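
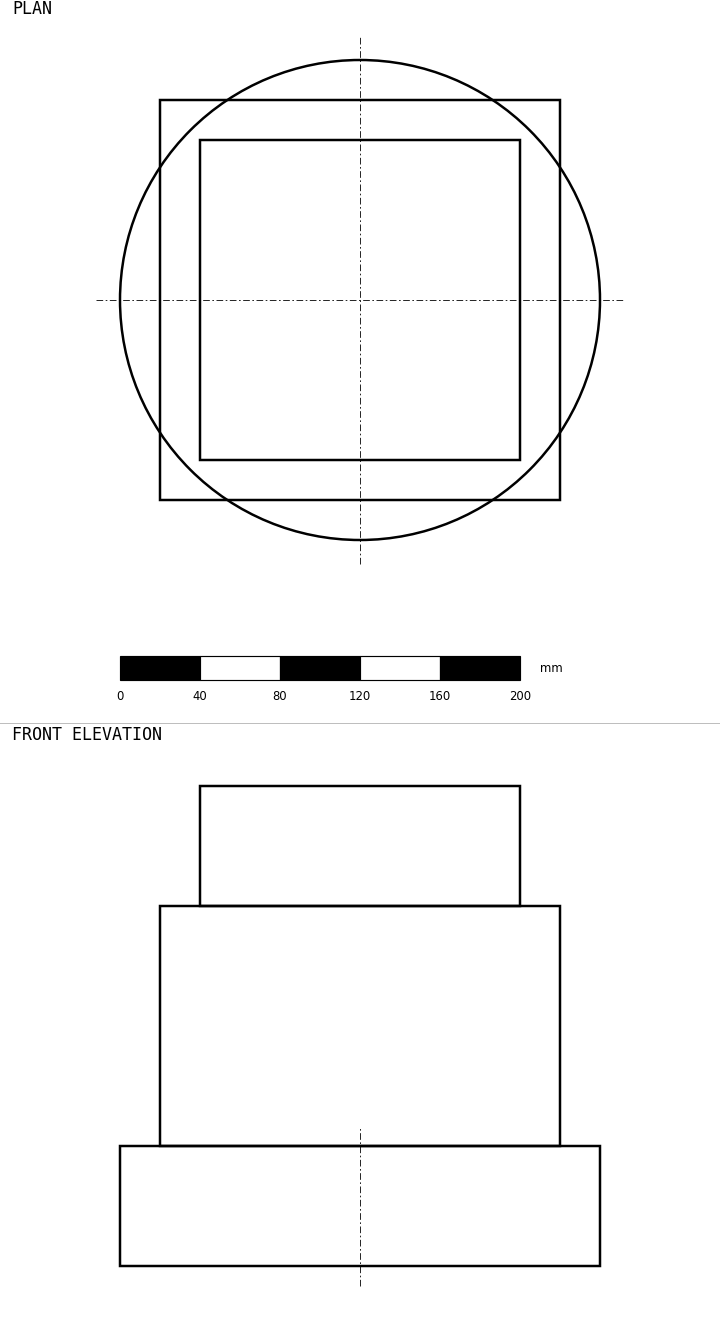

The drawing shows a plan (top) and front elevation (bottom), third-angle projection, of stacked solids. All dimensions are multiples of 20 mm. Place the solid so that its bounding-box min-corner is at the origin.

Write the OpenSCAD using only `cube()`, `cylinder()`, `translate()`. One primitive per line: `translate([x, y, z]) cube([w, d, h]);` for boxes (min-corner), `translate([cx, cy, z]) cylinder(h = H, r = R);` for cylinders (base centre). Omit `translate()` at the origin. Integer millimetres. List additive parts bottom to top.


translate([120, 120, 0]) cylinder(h = 60, r = 120);
translate([20, 20, 60]) cube([200, 200, 120]);
translate([40, 40, 180]) cube([160, 160, 60]);


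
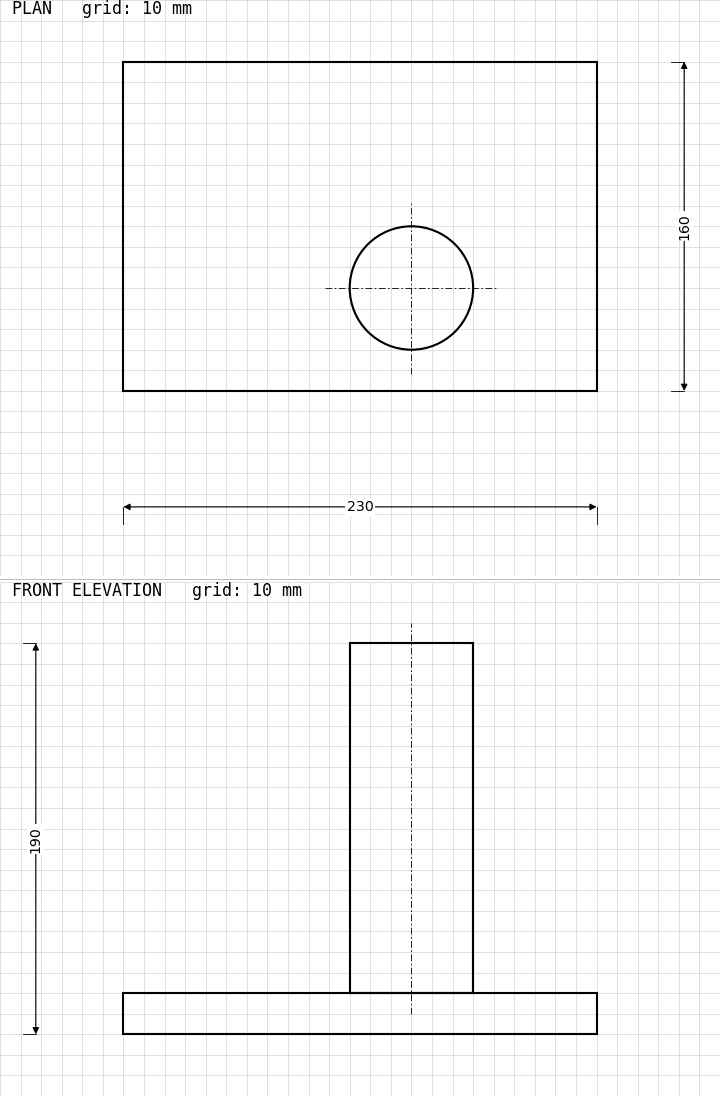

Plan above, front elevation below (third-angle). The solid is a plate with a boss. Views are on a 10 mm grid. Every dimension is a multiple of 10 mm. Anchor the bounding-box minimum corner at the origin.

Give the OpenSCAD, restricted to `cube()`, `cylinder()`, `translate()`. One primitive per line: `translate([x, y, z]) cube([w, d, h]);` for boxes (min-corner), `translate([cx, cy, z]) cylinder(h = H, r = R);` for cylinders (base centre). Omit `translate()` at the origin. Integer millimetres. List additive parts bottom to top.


cube([230, 160, 20]);
translate([140, 50, 20]) cylinder(h = 170, r = 30);


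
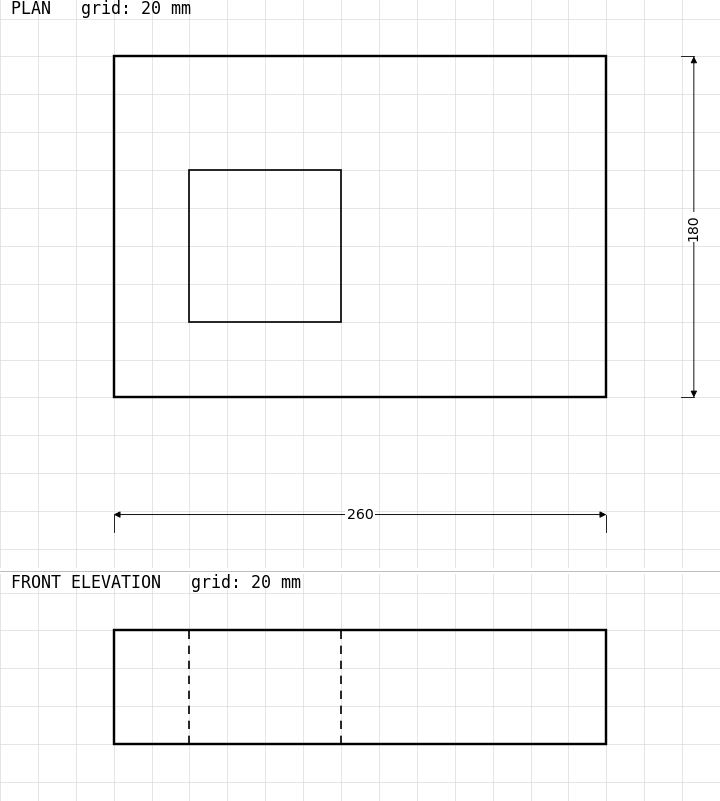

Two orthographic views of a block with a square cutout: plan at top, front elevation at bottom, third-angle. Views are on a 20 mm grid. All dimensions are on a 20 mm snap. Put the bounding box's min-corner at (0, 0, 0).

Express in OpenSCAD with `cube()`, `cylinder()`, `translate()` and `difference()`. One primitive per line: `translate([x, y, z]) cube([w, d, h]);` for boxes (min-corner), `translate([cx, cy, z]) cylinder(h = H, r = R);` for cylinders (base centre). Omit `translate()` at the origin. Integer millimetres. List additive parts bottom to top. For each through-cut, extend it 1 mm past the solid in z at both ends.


difference() {
  cube([260, 180, 60]);
  translate([40, 40, -1]) cube([80, 80, 62]);
}


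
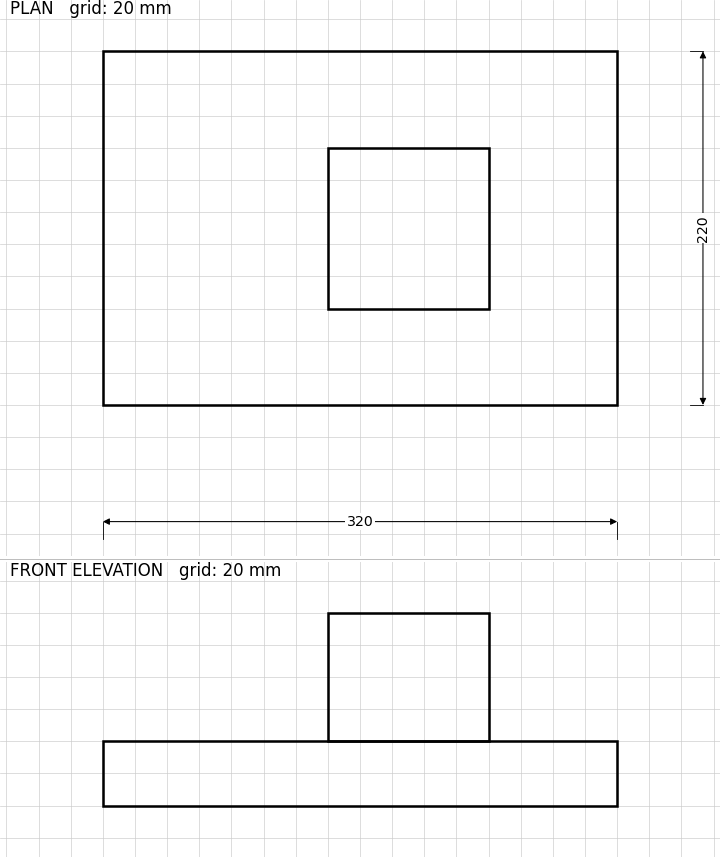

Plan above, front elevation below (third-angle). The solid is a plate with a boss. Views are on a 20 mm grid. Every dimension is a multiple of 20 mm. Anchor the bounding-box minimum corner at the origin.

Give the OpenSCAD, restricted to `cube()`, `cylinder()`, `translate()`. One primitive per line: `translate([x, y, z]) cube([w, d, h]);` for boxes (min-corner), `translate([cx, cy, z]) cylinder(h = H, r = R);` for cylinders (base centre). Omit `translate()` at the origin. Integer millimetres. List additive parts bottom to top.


cube([320, 220, 40]);
translate([140, 60, 40]) cube([100, 100, 80]);


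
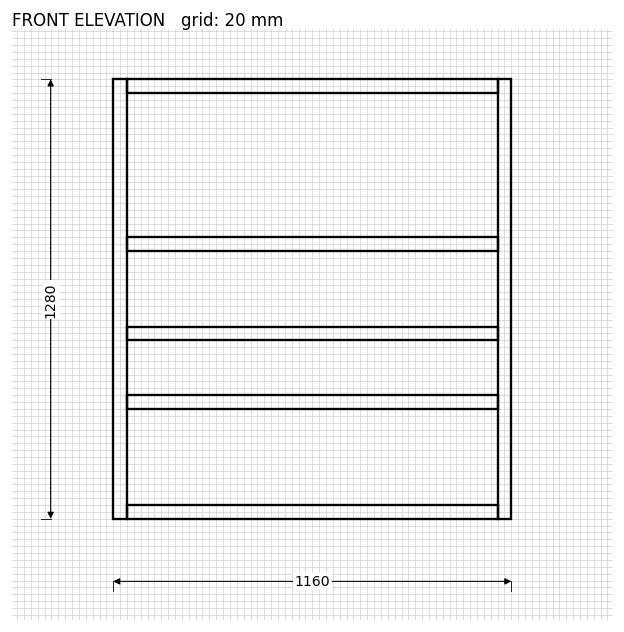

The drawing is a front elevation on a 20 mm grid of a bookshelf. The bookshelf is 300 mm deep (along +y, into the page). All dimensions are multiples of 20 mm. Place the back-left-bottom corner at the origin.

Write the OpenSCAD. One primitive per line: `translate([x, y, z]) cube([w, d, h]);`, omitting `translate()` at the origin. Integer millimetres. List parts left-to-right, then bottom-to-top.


cube([40, 300, 1280]);
translate([40, 0, 0]) cube([1080, 300, 40]);
translate([40, 0, 320]) cube([1080, 300, 40]);
translate([40, 0, 520]) cube([1080, 300, 40]);
translate([40, 0, 780]) cube([1080, 300, 40]);
translate([40, 0, 1240]) cube([1080, 300, 40]);
translate([1120, 0, 0]) cube([40, 300, 1280]);


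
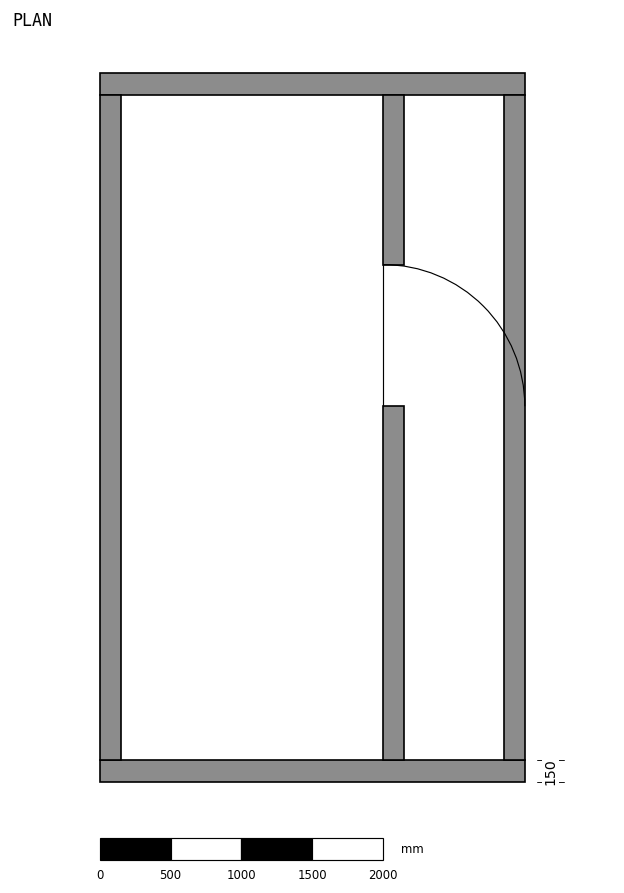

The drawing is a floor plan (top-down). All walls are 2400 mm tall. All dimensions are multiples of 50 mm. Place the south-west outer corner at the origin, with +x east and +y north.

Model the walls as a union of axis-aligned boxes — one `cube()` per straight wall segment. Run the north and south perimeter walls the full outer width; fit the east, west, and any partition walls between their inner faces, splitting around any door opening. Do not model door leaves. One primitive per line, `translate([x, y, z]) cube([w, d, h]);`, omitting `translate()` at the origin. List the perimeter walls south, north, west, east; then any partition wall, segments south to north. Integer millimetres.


cube([3000, 150, 2400]);
translate([0, 4850, 0]) cube([3000, 150, 2400]);
translate([0, 150, 0]) cube([150, 4700, 2400]);
translate([2850, 150, 0]) cube([150, 4700, 2400]);
translate([2000, 150, 0]) cube([150, 2500, 2400]);
translate([2000, 3650, 0]) cube([150, 1200, 2400]);


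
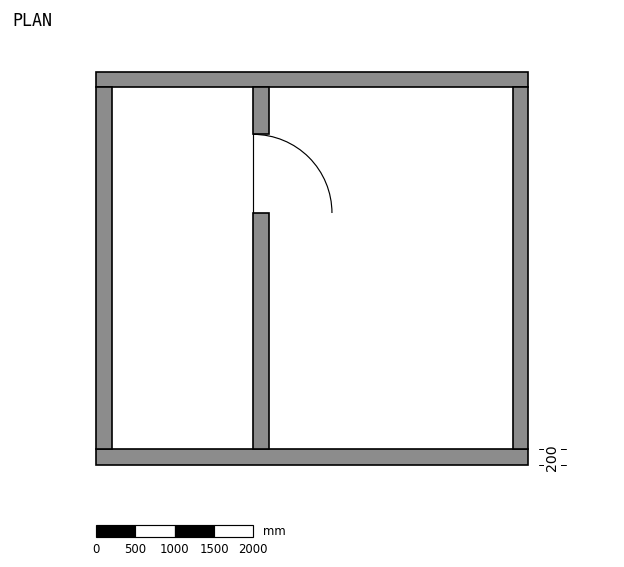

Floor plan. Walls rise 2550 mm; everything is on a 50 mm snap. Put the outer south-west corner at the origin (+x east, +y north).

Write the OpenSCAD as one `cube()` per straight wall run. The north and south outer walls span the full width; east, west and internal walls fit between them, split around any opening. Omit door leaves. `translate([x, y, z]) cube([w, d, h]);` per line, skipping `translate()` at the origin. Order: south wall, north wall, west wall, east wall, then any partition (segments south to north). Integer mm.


cube([5500, 200, 2550]);
translate([0, 4800, 0]) cube([5500, 200, 2550]);
translate([0, 200, 0]) cube([200, 4600, 2550]);
translate([5300, 200, 0]) cube([200, 4600, 2550]);
translate([2000, 200, 0]) cube([200, 3000, 2550]);
translate([2000, 4200, 0]) cube([200, 600, 2550]);


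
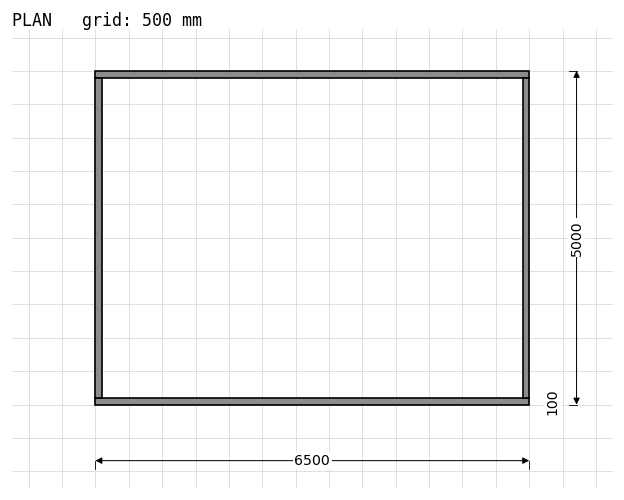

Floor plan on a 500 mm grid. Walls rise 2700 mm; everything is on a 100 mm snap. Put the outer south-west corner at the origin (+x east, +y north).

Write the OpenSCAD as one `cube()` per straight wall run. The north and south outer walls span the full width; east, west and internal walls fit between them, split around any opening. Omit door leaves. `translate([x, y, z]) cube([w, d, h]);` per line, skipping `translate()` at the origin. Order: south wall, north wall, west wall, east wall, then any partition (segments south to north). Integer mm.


cube([6500, 100, 2700]);
translate([0, 4900, 0]) cube([6500, 100, 2700]);
translate([0, 100, 0]) cube([100, 4800, 2700]);
translate([6400, 100, 0]) cube([100, 4800, 2700]);


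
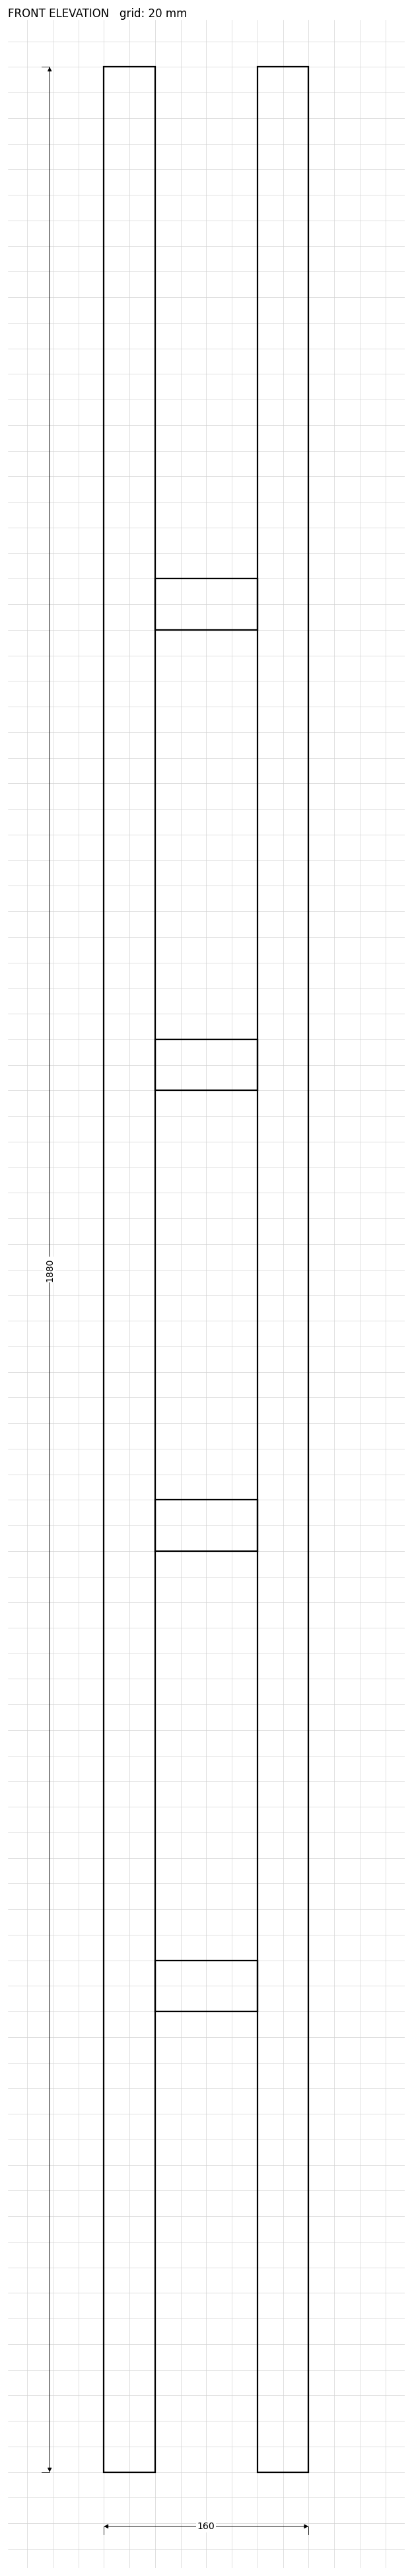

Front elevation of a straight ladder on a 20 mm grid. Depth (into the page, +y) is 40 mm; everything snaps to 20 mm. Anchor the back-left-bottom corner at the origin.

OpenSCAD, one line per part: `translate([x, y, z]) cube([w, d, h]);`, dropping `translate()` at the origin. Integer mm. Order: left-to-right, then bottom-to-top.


cube([40, 40, 1880]);
translate([40, 0, 360]) cube([80, 40, 40]);
translate([40, 0, 720]) cube([80, 40, 40]);
translate([40, 0, 1080]) cube([80, 40, 40]);
translate([40, 0, 1440]) cube([80, 40, 40]);
translate([120, 0, 0]) cube([40, 40, 1880]);


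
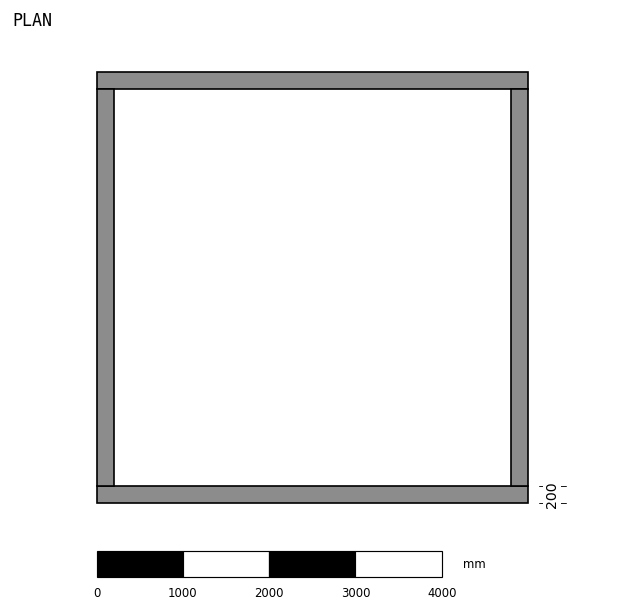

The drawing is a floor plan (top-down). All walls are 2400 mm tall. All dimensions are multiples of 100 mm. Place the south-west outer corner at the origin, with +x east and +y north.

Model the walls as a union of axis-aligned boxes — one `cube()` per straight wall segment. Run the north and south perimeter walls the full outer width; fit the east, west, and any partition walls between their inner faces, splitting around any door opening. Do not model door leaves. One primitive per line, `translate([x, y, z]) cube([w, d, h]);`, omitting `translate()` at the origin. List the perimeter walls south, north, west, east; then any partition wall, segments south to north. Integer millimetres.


cube([5000, 200, 2400]);
translate([0, 4800, 0]) cube([5000, 200, 2400]);
translate([0, 200, 0]) cube([200, 4600, 2400]);
translate([4800, 200, 0]) cube([200, 4600, 2400]);


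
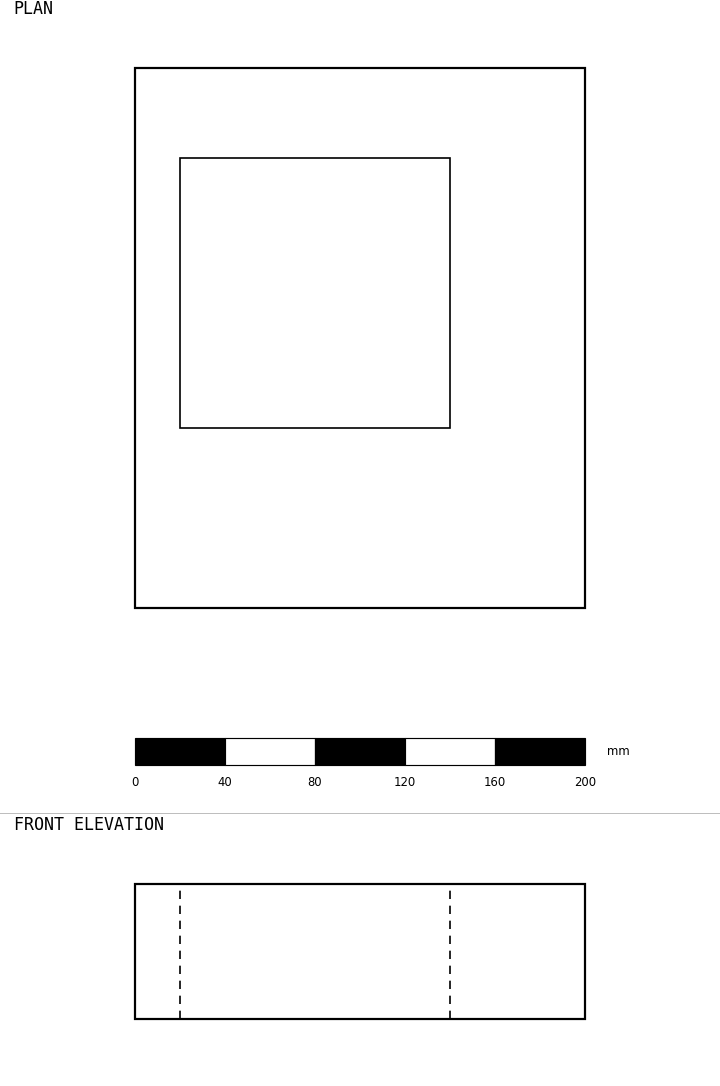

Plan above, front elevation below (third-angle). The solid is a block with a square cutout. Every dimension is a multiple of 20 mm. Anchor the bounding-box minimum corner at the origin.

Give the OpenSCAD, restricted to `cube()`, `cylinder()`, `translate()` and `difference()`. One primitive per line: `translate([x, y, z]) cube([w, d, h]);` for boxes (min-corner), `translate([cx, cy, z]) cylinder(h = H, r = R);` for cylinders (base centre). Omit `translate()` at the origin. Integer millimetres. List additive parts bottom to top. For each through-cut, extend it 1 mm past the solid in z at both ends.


difference() {
  cube([200, 240, 60]);
  translate([20, 80, -1]) cube([120, 120, 62]);
}


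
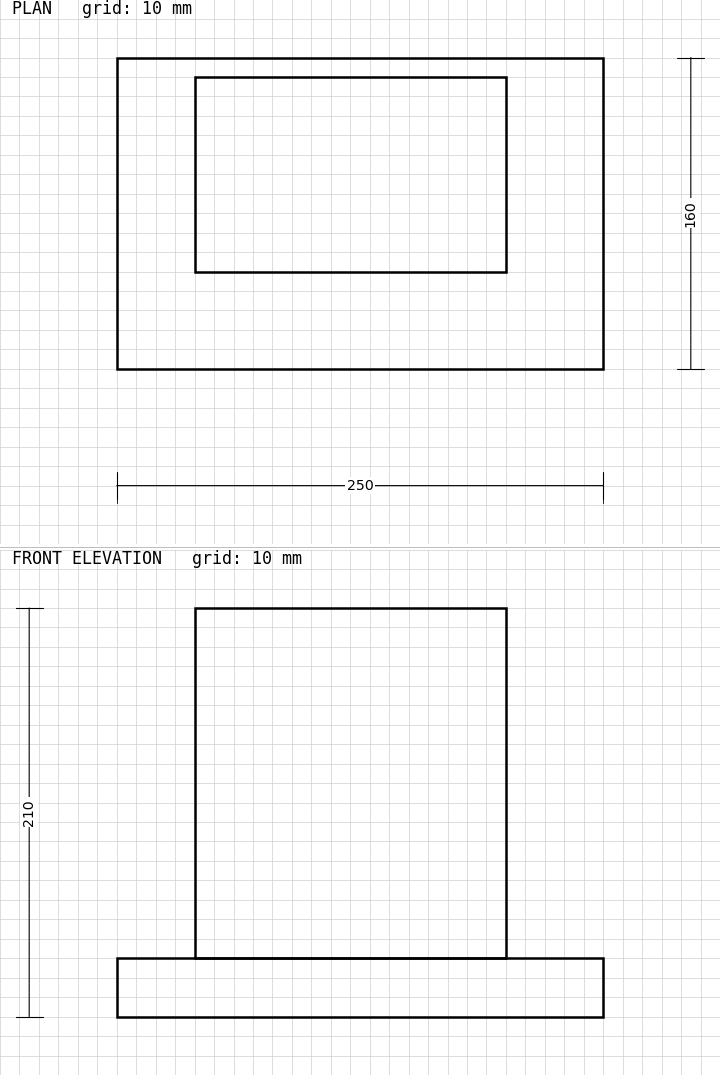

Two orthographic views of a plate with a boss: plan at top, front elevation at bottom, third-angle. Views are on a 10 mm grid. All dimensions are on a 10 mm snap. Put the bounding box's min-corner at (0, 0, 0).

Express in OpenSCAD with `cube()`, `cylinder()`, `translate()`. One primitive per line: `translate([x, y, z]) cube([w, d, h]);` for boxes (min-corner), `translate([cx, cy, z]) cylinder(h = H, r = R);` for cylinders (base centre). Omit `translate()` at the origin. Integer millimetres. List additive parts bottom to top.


cube([250, 160, 30]);
translate([40, 50, 30]) cube([160, 100, 180]);


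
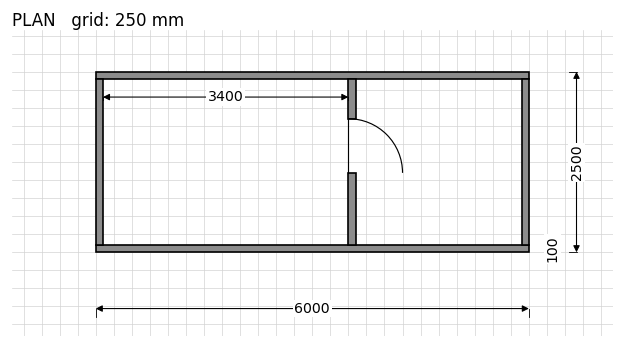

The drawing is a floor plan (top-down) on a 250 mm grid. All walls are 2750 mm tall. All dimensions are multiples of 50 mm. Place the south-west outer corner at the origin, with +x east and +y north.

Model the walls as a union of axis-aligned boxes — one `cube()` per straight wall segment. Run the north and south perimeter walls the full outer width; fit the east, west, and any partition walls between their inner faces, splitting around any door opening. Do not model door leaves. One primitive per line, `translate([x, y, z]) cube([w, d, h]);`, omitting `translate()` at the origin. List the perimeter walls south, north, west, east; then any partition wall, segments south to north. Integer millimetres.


cube([6000, 100, 2750]);
translate([0, 2400, 0]) cube([6000, 100, 2750]);
translate([0, 100, 0]) cube([100, 2300, 2750]);
translate([5900, 100, 0]) cube([100, 2300, 2750]);
translate([3500, 100, 0]) cube([100, 1000, 2750]);
translate([3500, 1850, 0]) cube([100, 550, 2750]);


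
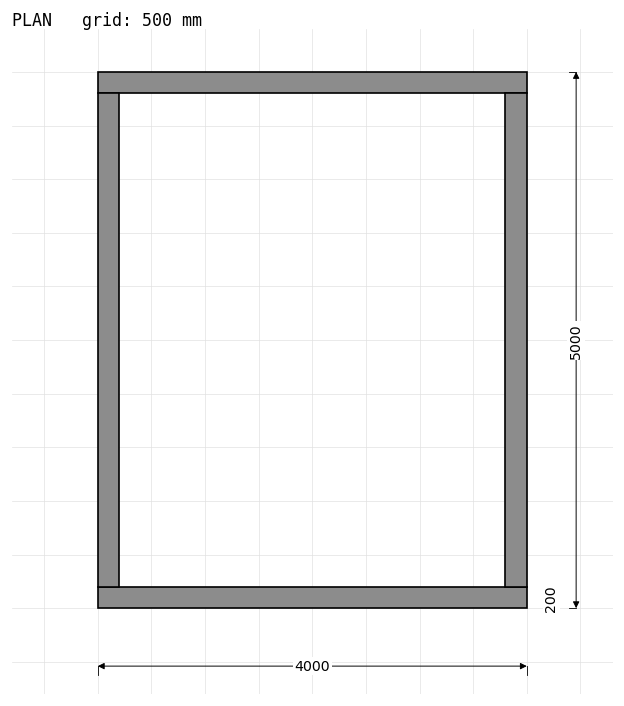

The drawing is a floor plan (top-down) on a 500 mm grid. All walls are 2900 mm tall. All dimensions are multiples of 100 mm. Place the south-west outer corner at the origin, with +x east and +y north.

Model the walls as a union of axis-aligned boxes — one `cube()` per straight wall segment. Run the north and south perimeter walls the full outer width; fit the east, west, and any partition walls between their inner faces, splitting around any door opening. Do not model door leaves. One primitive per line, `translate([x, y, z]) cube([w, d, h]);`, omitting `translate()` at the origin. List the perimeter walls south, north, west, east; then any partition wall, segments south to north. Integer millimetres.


cube([4000, 200, 2900]);
translate([0, 4800, 0]) cube([4000, 200, 2900]);
translate([0, 200, 0]) cube([200, 4600, 2900]);
translate([3800, 200, 0]) cube([200, 4600, 2900]);


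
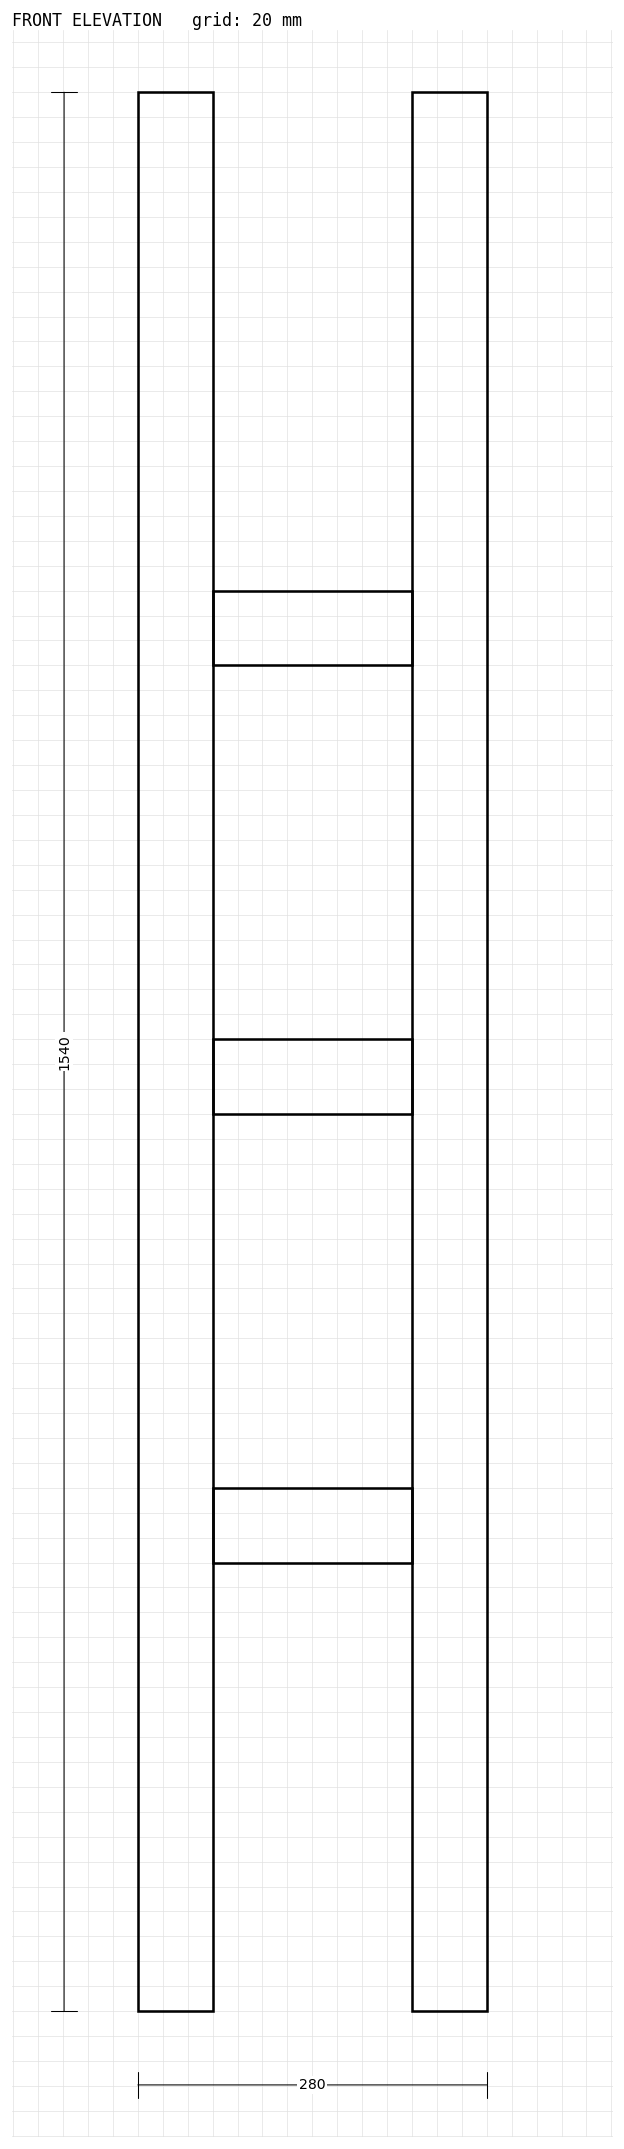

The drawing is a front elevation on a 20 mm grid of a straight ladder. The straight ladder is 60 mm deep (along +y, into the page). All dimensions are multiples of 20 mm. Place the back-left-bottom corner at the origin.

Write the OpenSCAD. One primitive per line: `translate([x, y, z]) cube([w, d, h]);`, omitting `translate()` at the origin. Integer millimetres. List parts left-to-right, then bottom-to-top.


cube([60, 60, 1540]);
translate([60, 0, 360]) cube([160, 60, 60]);
translate([60, 0, 720]) cube([160, 60, 60]);
translate([60, 0, 1080]) cube([160, 60, 60]);
translate([220, 0, 0]) cube([60, 60, 1540]);


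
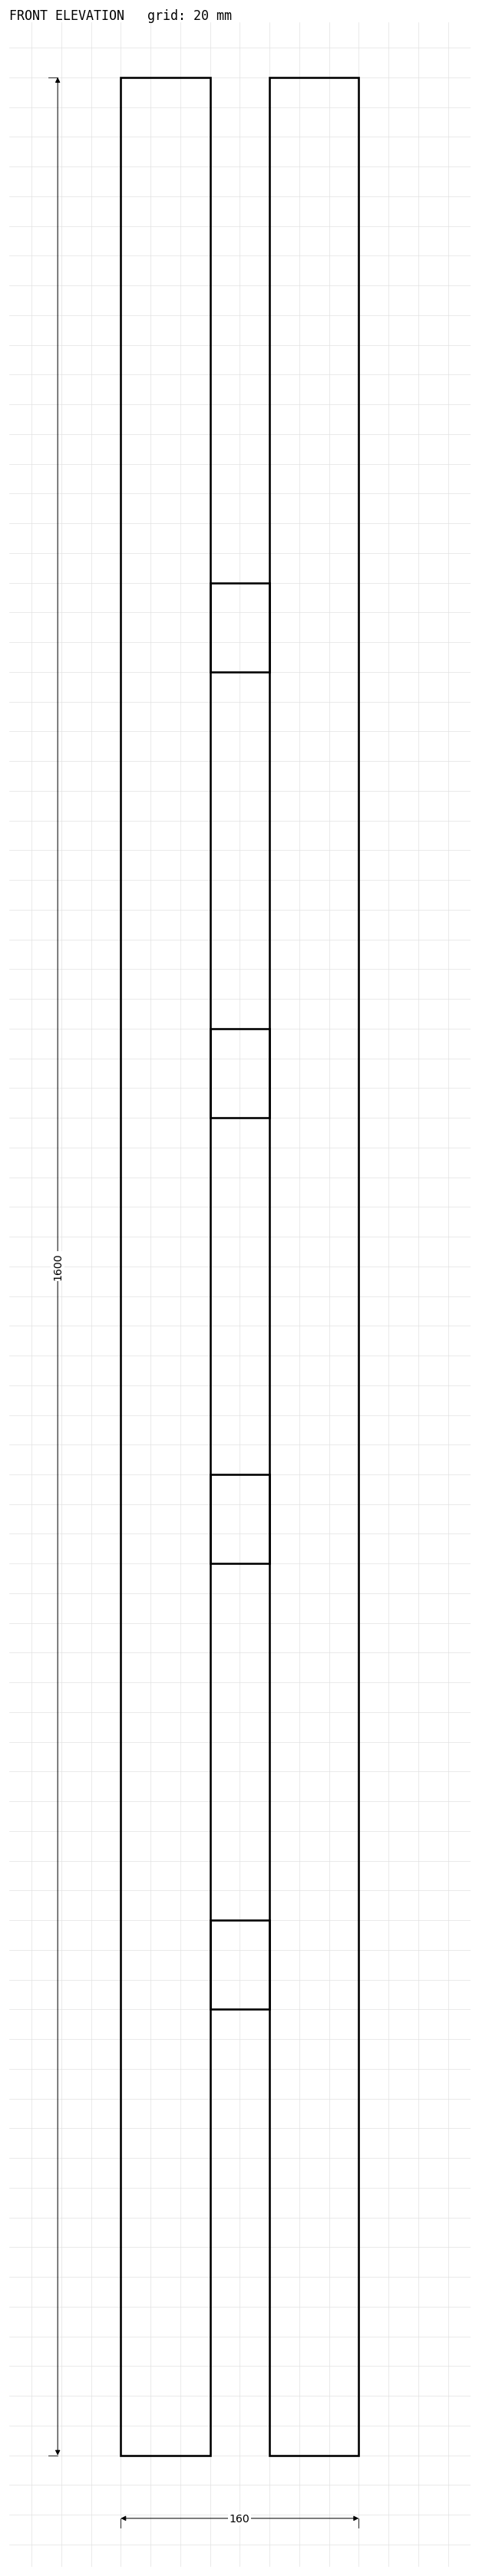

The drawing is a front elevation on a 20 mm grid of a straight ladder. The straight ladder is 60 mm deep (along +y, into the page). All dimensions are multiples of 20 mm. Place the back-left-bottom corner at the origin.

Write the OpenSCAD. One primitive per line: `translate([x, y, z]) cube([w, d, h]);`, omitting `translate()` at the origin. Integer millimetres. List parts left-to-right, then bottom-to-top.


cube([60, 60, 1600]);
translate([60, 0, 300]) cube([40, 60, 60]);
translate([60, 0, 600]) cube([40, 60, 60]);
translate([60, 0, 900]) cube([40, 60, 60]);
translate([60, 0, 1200]) cube([40, 60, 60]);
translate([100, 0, 0]) cube([60, 60, 1600]);


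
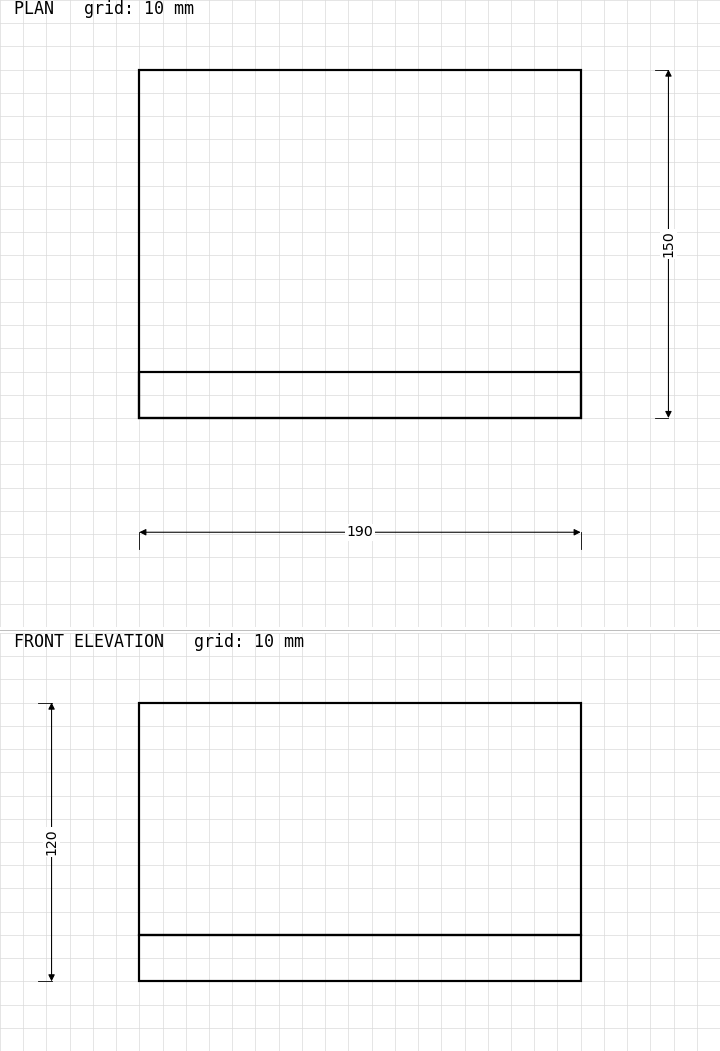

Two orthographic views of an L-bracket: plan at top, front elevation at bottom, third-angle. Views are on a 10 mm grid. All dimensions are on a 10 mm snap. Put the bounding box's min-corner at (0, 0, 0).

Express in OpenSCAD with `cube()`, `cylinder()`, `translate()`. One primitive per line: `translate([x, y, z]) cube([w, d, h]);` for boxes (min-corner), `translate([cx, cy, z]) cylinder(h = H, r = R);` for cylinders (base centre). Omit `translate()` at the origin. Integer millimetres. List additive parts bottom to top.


cube([190, 150, 20]);
translate([0, 0, 20]) cube([190, 20, 100]);


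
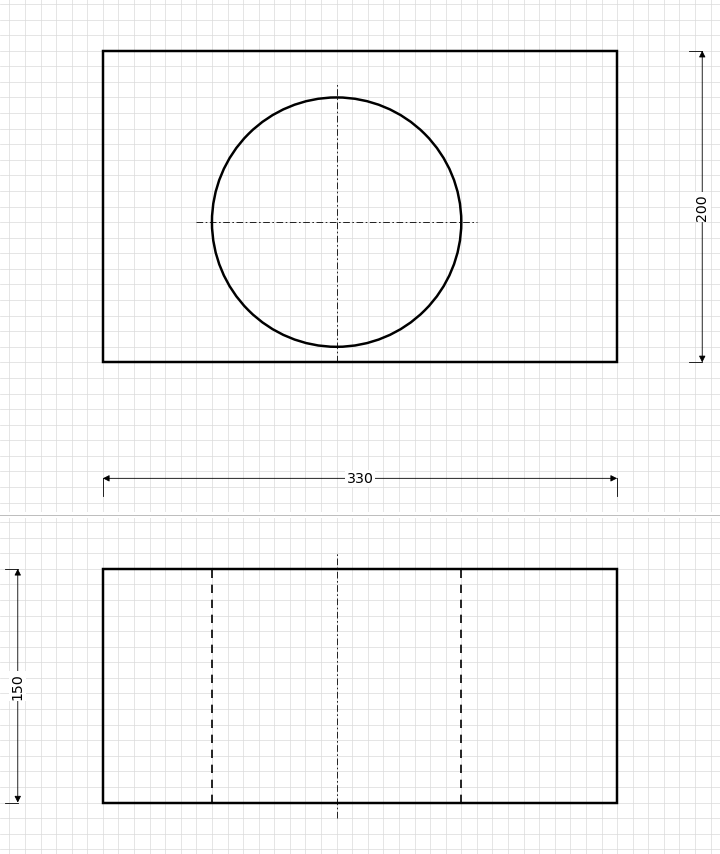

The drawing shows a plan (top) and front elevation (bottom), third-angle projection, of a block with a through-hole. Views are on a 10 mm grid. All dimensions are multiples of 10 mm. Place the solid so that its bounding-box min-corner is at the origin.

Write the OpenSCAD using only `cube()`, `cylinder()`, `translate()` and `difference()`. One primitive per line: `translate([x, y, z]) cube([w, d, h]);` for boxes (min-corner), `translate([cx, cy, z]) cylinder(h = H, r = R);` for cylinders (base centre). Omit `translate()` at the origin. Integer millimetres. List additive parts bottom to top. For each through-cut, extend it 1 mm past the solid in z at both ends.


difference() {
  cube([330, 200, 150]);
  translate([150, 90, -1]) cylinder(h = 152, r = 80);
}


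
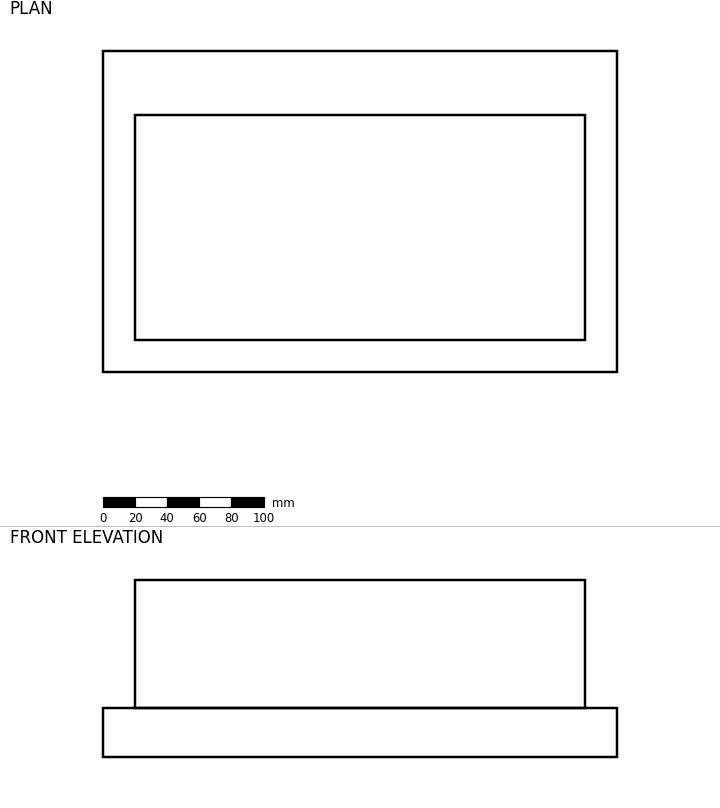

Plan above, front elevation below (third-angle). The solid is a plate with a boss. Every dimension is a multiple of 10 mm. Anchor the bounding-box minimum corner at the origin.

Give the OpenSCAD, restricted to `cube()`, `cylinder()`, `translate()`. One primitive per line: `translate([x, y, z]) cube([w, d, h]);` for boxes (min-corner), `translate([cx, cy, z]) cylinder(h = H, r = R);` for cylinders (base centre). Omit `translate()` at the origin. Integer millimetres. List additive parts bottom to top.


cube([320, 200, 30]);
translate([20, 20, 30]) cube([280, 140, 80]);


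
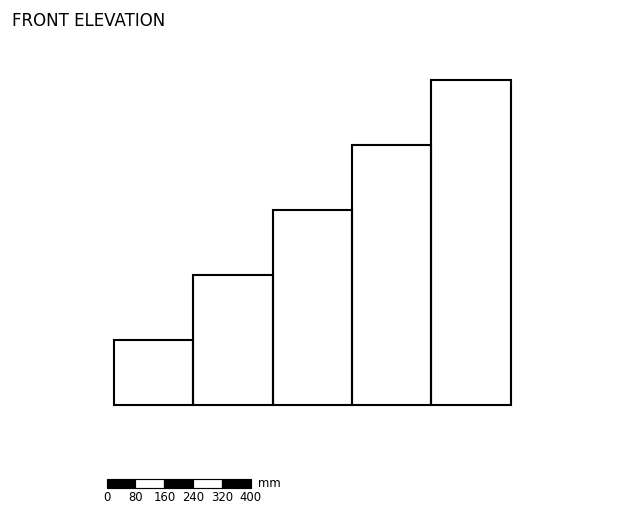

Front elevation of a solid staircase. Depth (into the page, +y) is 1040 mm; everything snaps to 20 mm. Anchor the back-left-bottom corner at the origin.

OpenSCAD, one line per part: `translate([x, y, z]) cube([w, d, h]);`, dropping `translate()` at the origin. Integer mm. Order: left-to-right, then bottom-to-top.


cube([220, 1040, 180]);
translate([220, 0, 0]) cube([220, 1040, 360]);
translate([440, 0, 0]) cube([220, 1040, 540]);
translate([660, 0, 0]) cube([220, 1040, 720]);
translate([880, 0, 0]) cube([220, 1040, 900]);


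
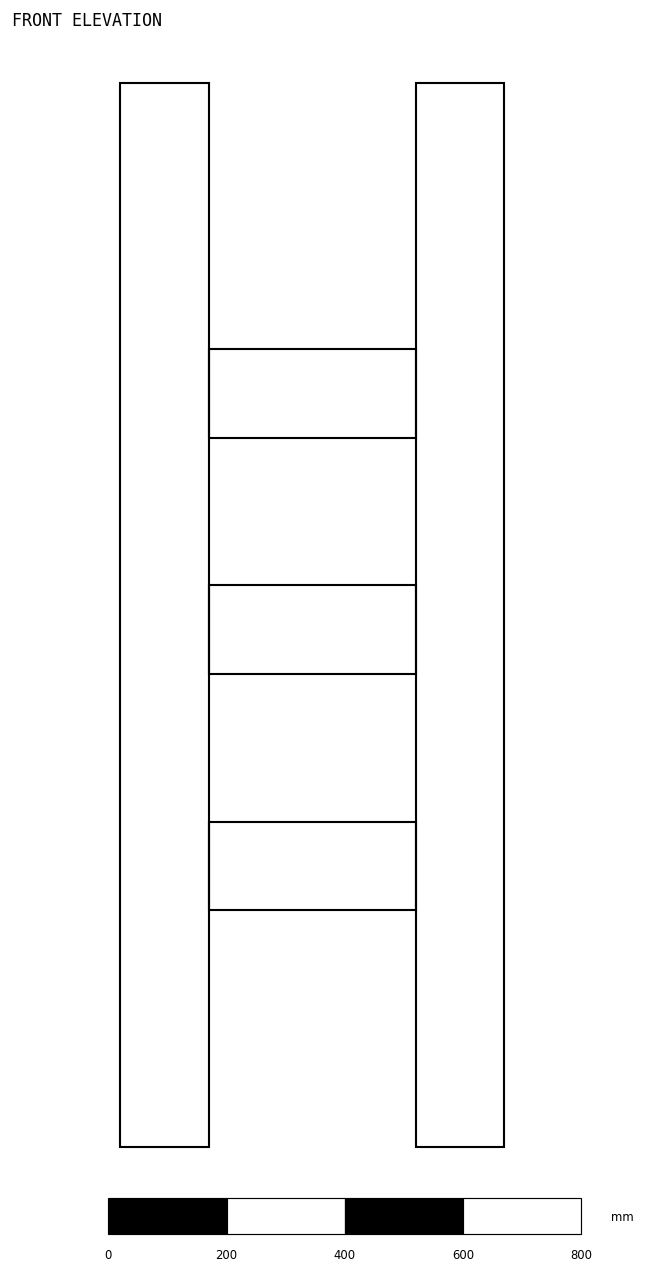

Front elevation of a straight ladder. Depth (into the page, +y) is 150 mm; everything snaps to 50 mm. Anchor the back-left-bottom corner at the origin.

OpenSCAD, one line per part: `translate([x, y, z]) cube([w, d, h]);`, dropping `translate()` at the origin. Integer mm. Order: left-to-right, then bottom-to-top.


cube([150, 150, 1800]);
translate([150, 0, 400]) cube([350, 150, 150]);
translate([150, 0, 800]) cube([350, 150, 150]);
translate([150, 0, 1200]) cube([350, 150, 150]);
translate([500, 0, 0]) cube([150, 150, 1800]);


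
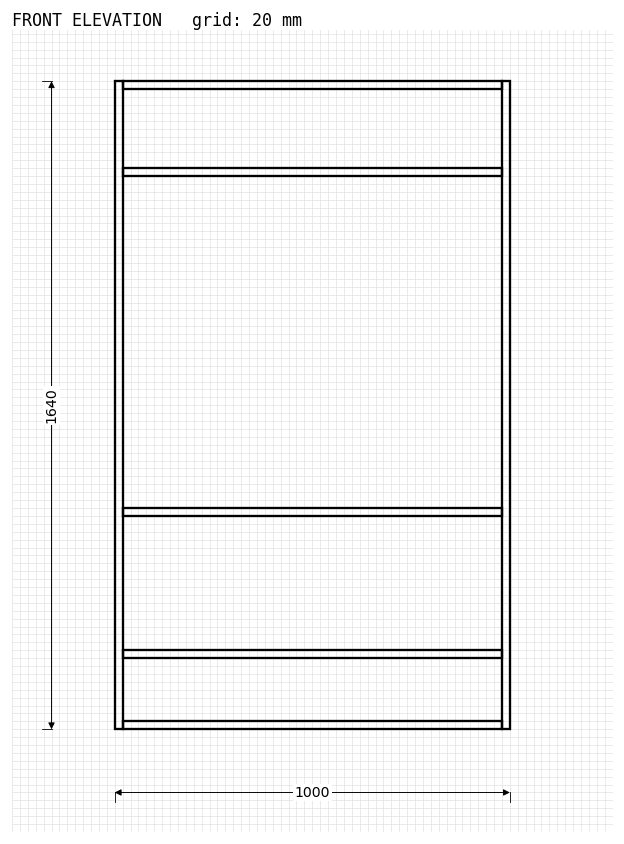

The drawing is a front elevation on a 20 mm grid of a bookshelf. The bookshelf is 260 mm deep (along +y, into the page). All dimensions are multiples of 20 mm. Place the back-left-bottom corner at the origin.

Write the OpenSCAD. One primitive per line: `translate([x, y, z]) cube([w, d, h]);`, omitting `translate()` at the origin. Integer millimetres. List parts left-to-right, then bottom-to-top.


cube([20, 260, 1640]);
translate([20, 0, 0]) cube([960, 260, 20]);
translate([20, 0, 180]) cube([960, 260, 20]);
translate([20, 0, 540]) cube([960, 260, 20]);
translate([20, 0, 1400]) cube([960, 260, 20]);
translate([20, 0, 1620]) cube([960, 260, 20]);
translate([980, 0, 0]) cube([20, 260, 1640]);


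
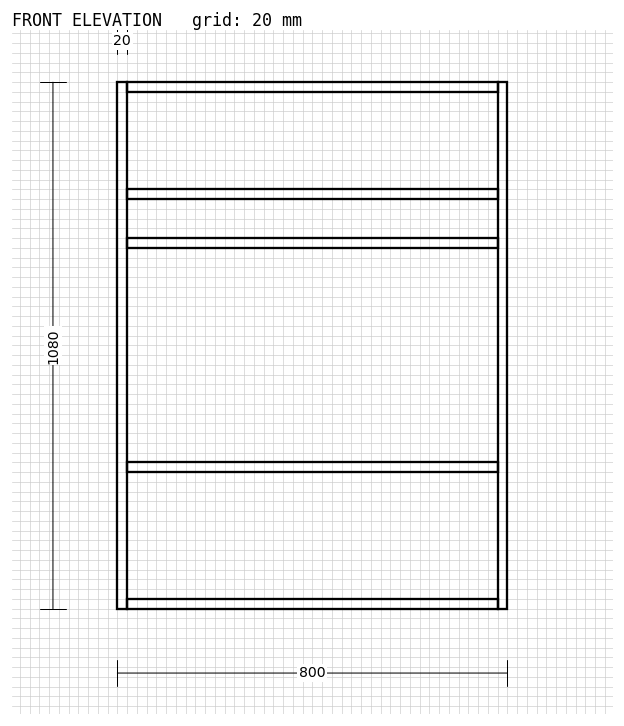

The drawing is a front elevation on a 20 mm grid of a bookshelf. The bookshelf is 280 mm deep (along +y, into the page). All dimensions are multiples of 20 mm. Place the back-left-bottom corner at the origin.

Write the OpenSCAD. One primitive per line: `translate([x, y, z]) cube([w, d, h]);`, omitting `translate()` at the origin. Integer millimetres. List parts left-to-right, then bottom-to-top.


cube([20, 280, 1080]);
translate([20, 0, 0]) cube([760, 280, 20]);
translate([20, 0, 280]) cube([760, 280, 20]);
translate([20, 0, 740]) cube([760, 280, 20]);
translate([20, 0, 840]) cube([760, 280, 20]);
translate([20, 0, 1060]) cube([760, 280, 20]);
translate([780, 0, 0]) cube([20, 280, 1080]);


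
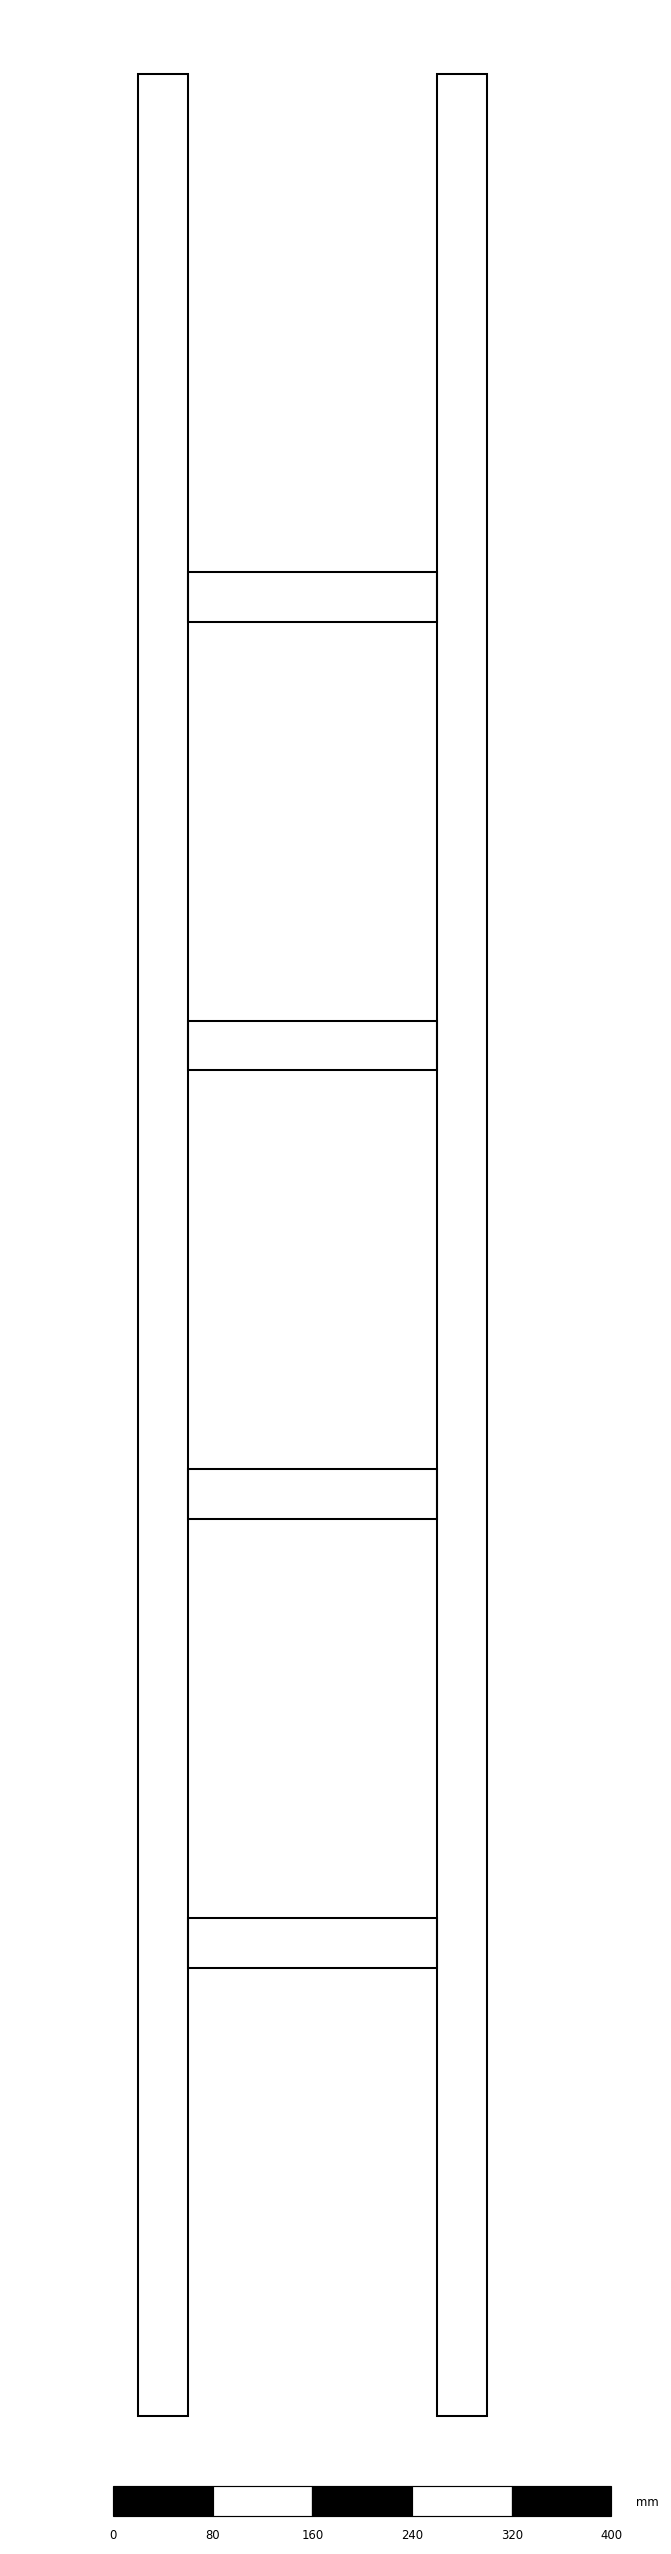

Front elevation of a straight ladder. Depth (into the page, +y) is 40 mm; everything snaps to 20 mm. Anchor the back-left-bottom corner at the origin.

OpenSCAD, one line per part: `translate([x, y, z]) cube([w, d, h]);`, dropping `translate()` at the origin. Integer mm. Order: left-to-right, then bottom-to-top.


cube([40, 40, 1880]);
translate([40, 0, 360]) cube([200, 40, 40]);
translate([40, 0, 720]) cube([200, 40, 40]);
translate([40, 0, 1080]) cube([200, 40, 40]);
translate([40, 0, 1440]) cube([200, 40, 40]);
translate([240, 0, 0]) cube([40, 40, 1880]);


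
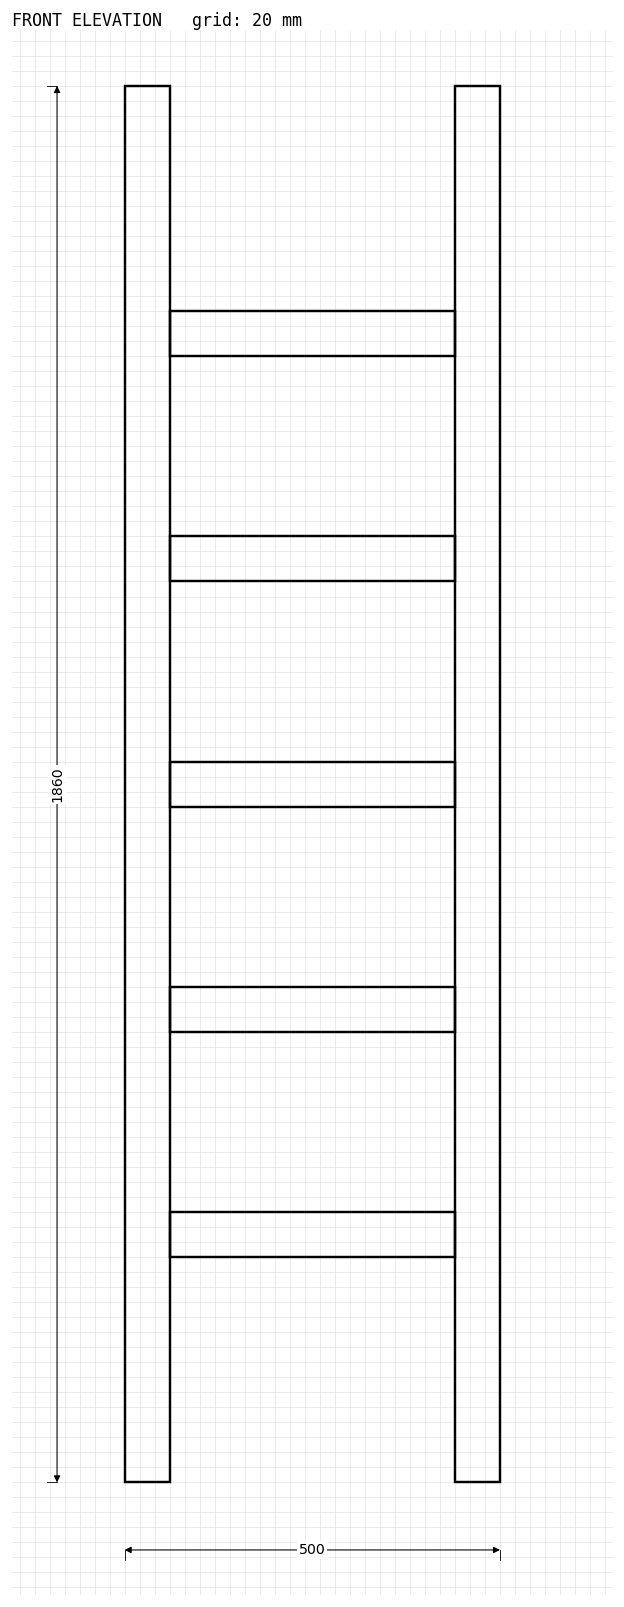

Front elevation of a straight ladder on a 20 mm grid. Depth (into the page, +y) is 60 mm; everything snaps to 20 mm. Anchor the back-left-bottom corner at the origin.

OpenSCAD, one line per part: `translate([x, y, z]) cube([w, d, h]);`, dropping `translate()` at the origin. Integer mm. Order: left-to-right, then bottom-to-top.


cube([60, 60, 1860]);
translate([60, 0, 300]) cube([380, 60, 60]);
translate([60, 0, 600]) cube([380, 60, 60]);
translate([60, 0, 900]) cube([380, 60, 60]);
translate([60, 0, 1200]) cube([380, 60, 60]);
translate([60, 0, 1500]) cube([380, 60, 60]);
translate([440, 0, 0]) cube([60, 60, 1860]);


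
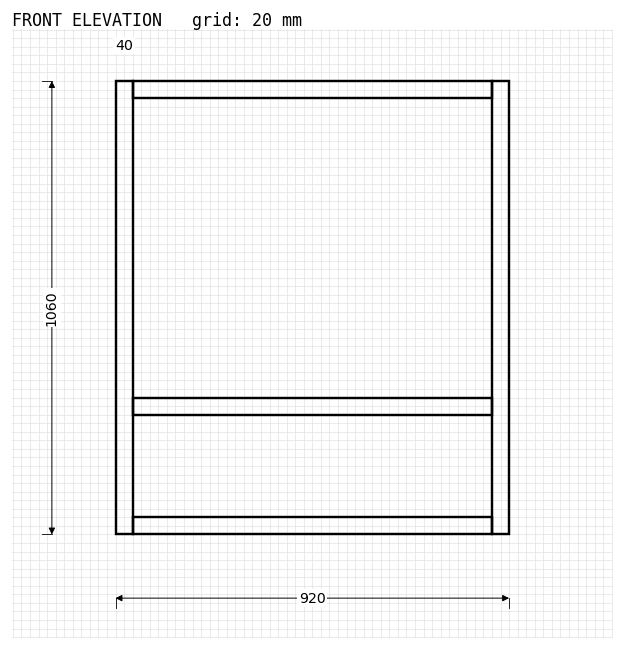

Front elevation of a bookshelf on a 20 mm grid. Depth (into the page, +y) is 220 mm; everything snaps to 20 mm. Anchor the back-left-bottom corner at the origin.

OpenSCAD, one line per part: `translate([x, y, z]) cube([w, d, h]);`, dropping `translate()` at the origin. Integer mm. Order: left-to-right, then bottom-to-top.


cube([40, 220, 1060]);
translate([40, 0, 0]) cube([840, 220, 40]);
translate([40, 0, 280]) cube([840, 220, 40]);
translate([40, 0, 1020]) cube([840, 220, 40]);
translate([880, 0, 0]) cube([40, 220, 1060]);


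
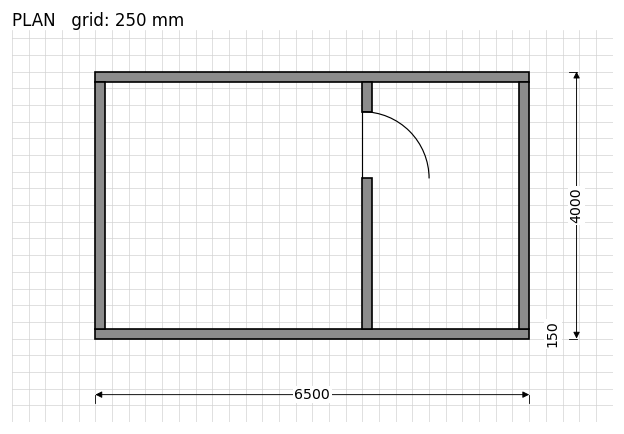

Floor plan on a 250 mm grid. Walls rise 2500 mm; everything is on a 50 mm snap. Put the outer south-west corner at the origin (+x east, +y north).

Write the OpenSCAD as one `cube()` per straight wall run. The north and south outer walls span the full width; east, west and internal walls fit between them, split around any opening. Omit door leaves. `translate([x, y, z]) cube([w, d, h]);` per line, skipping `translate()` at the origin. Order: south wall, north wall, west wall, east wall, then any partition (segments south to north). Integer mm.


cube([6500, 150, 2500]);
translate([0, 3850, 0]) cube([6500, 150, 2500]);
translate([0, 150, 0]) cube([150, 3700, 2500]);
translate([6350, 150, 0]) cube([150, 3700, 2500]);
translate([4000, 150, 0]) cube([150, 2250, 2500]);
translate([4000, 3400, 0]) cube([150, 450, 2500]);


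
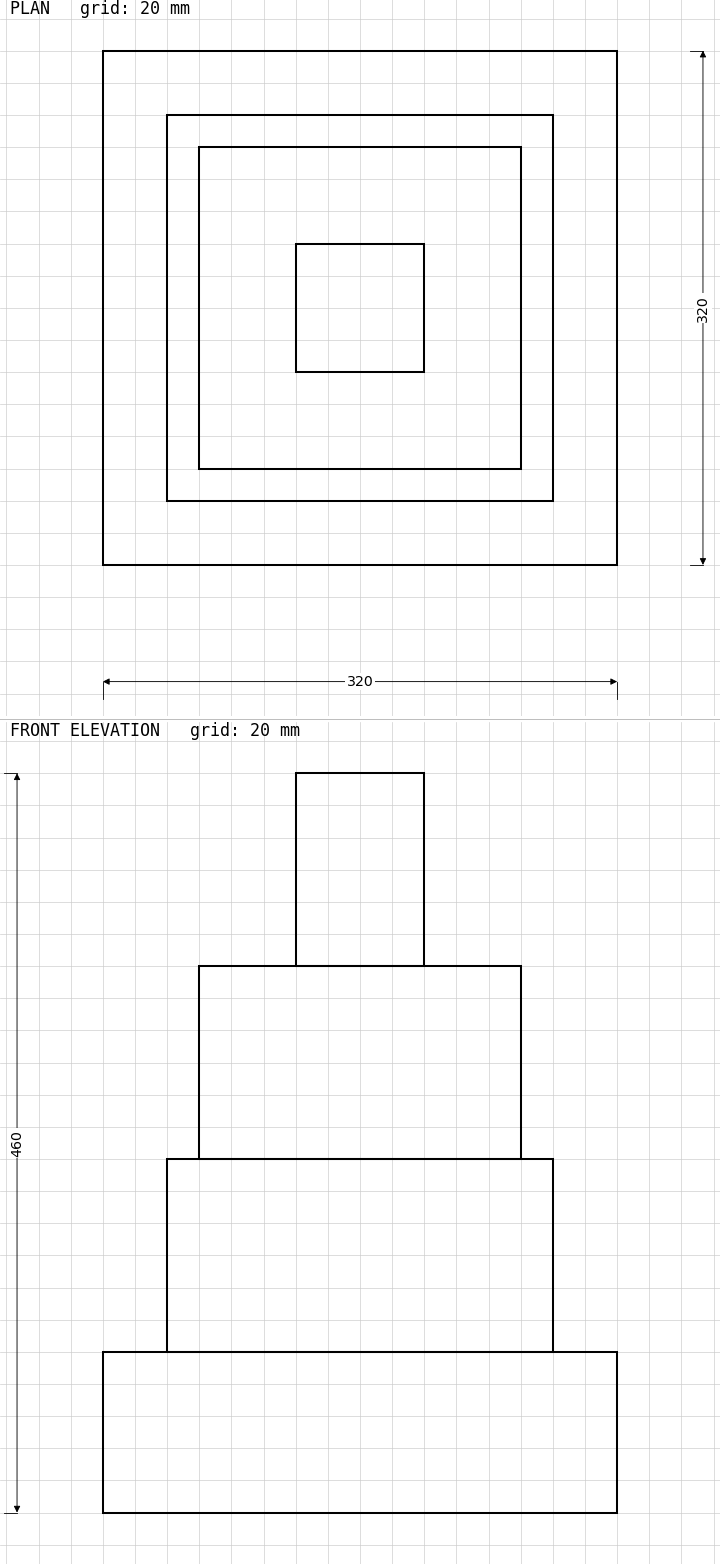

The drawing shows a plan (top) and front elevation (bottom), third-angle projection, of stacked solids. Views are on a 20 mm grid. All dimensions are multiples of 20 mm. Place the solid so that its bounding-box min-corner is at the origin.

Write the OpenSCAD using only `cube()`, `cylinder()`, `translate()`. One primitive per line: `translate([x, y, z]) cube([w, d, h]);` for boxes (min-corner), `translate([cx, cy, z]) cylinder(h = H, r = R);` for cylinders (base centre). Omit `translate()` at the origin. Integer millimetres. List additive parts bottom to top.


cube([320, 320, 100]);
translate([40, 40, 100]) cube([240, 240, 120]);
translate([60, 60, 220]) cube([200, 200, 120]);
translate([120, 120, 340]) cube([80, 80, 120]);


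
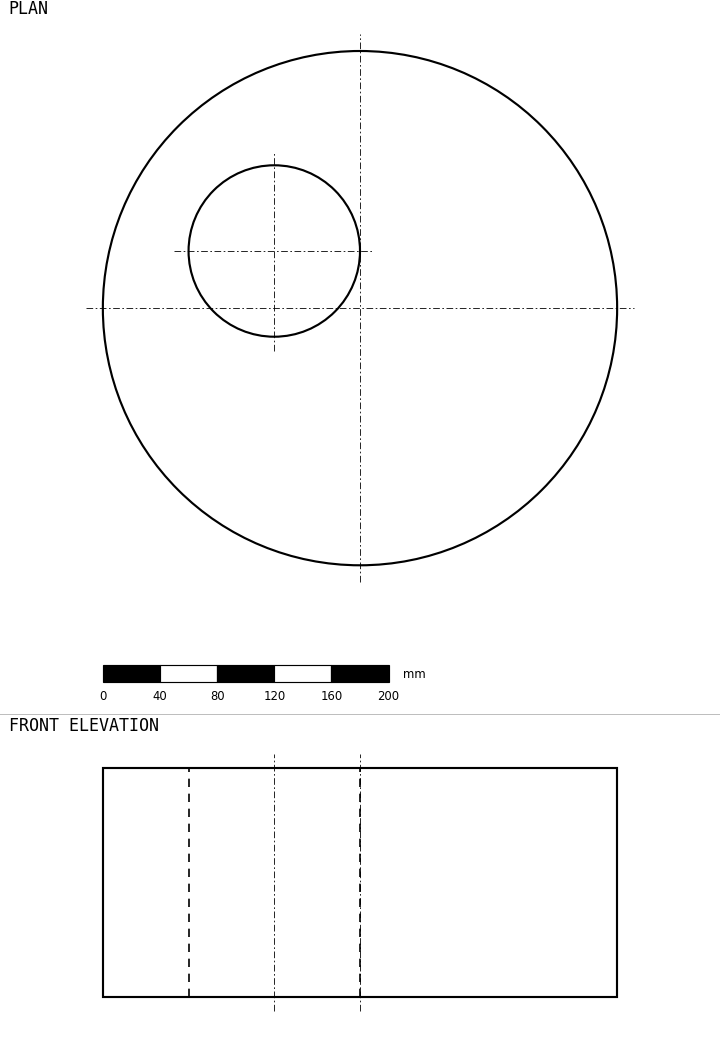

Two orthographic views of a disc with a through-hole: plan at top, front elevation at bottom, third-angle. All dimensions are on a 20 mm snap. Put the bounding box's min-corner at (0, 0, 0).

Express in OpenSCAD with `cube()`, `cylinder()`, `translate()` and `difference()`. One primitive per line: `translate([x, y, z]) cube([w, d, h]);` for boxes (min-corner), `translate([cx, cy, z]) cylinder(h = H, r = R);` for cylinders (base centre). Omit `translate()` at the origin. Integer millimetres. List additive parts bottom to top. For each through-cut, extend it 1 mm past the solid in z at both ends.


difference() {
  translate([180, 180, 0]) cylinder(h = 160, r = 180);
  translate([120, 220, -1]) cylinder(h = 162, r = 60);
}


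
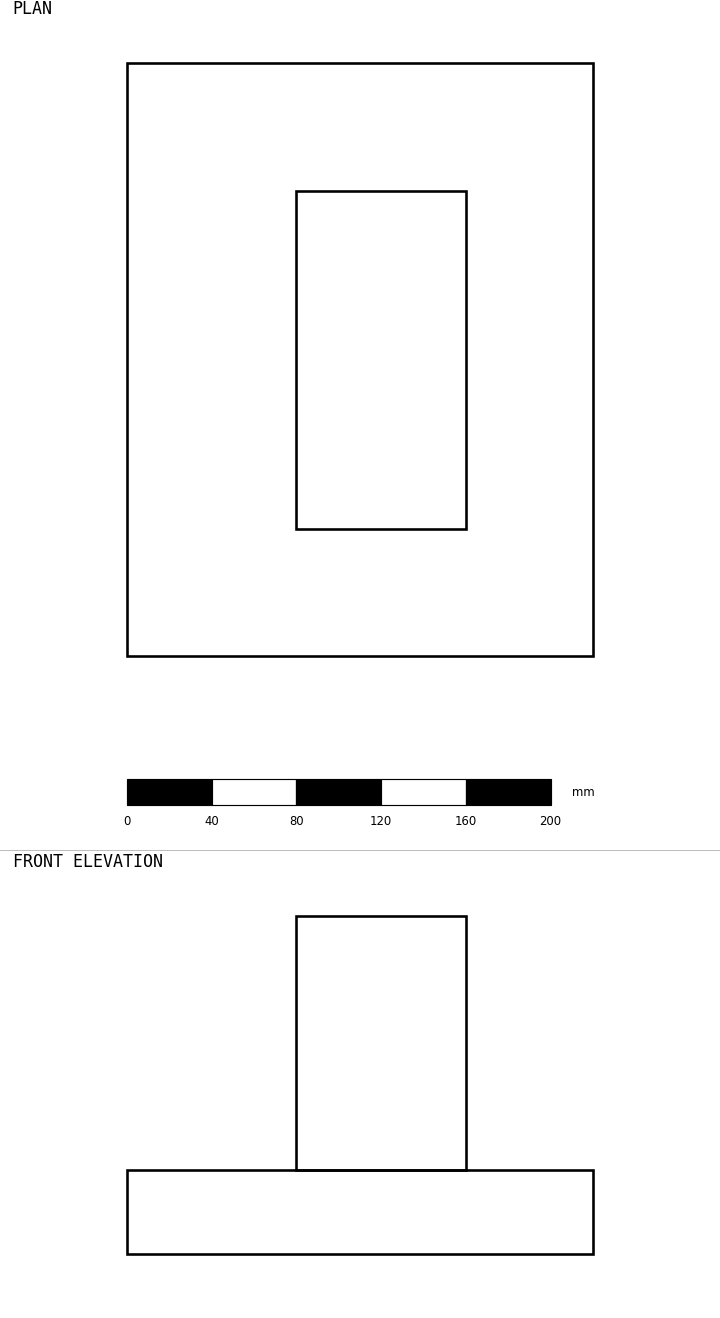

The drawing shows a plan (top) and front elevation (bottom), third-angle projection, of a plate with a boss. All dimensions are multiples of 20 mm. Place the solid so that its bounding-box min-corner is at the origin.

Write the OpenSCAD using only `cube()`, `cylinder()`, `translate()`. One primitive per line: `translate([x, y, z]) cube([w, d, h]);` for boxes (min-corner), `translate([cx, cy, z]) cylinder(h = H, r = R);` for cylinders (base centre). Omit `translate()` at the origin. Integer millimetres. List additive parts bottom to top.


cube([220, 280, 40]);
translate([80, 60, 40]) cube([80, 160, 120]);


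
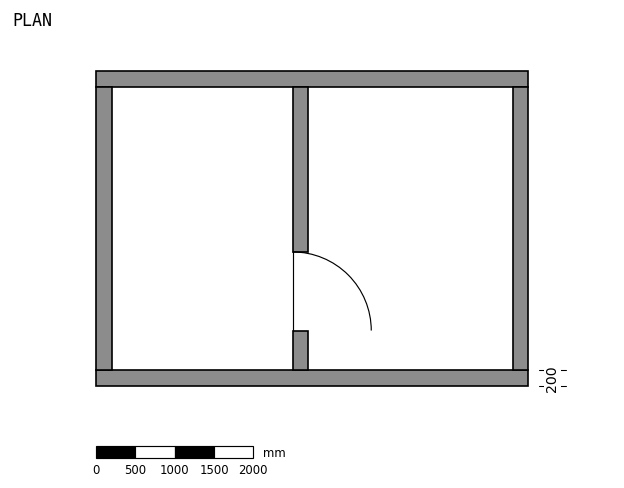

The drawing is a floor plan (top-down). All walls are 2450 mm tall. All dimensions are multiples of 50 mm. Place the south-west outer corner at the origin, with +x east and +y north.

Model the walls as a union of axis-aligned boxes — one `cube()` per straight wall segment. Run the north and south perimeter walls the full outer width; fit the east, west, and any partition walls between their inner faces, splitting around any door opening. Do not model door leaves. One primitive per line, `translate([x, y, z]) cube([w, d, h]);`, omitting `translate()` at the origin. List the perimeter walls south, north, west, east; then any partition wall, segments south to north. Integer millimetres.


cube([5500, 200, 2450]);
translate([0, 3800, 0]) cube([5500, 200, 2450]);
translate([0, 200, 0]) cube([200, 3600, 2450]);
translate([5300, 200, 0]) cube([200, 3600, 2450]);
translate([2500, 200, 0]) cube([200, 500, 2450]);
translate([2500, 1700, 0]) cube([200, 2100, 2450]);


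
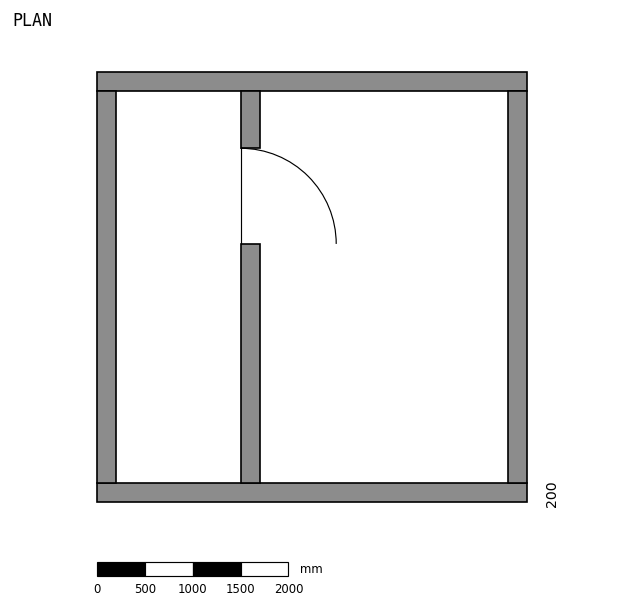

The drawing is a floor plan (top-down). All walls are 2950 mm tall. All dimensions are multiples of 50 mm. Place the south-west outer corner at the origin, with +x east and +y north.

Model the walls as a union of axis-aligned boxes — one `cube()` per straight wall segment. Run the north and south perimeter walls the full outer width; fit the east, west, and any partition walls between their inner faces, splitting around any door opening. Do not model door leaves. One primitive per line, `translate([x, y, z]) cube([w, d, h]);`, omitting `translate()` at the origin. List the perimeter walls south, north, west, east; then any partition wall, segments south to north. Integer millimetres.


cube([4500, 200, 2950]);
translate([0, 4300, 0]) cube([4500, 200, 2950]);
translate([0, 200, 0]) cube([200, 4100, 2950]);
translate([4300, 200, 0]) cube([200, 4100, 2950]);
translate([1500, 200, 0]) cube([200, 2500, 2950]);
translate([1500, 3700, 0]) cube([200, 600, 2950]);


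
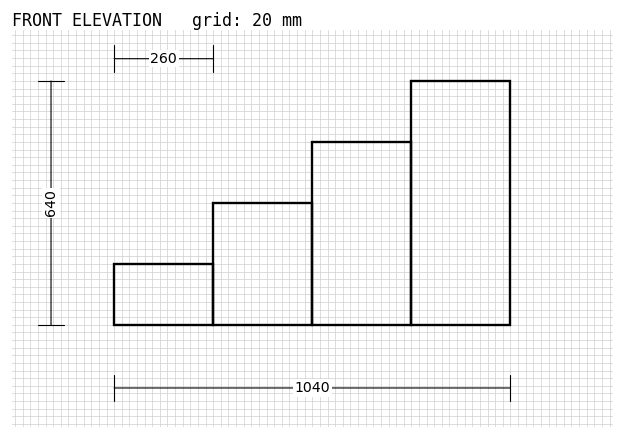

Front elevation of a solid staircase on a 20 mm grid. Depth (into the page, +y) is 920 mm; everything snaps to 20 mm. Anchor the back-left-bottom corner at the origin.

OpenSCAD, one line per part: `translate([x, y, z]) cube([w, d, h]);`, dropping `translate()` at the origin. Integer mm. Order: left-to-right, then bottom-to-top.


cube([260, 920, 160]);
translate([260, 0, 0]) cube([260, 920, 320]);
translate([520, 0, 0]) cube([260, 920, 480]);
translate([780, 0, 0]) cube([260, 920, 640]);


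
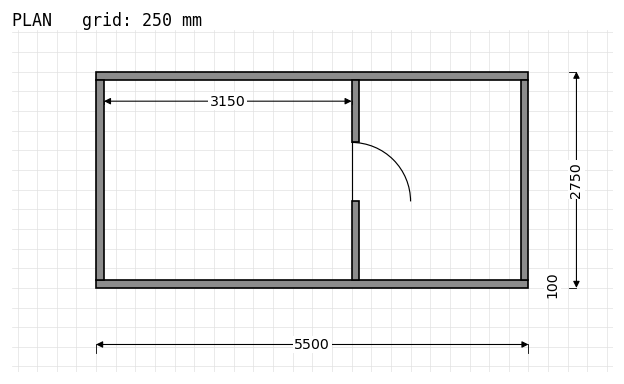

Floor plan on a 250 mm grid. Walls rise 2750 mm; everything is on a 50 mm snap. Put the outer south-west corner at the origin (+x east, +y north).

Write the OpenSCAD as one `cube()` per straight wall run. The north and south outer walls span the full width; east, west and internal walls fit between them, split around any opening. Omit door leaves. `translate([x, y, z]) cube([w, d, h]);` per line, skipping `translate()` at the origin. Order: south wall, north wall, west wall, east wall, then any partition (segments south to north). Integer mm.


cube([5500, 100, 2750]);
translate([0, 2650, 0]) cube([5500, 100, 2750]);
translate([0, 100, 0]) cube([100, 2550, 2750]);
translate([5400, 100, 0]) cube([100, 2550, 2750]);
translate([3250, 100, 0]) cube([100, 1000, 2750]);
translate([3250, 1850, 0]) cube([100, 800, 2750]);
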